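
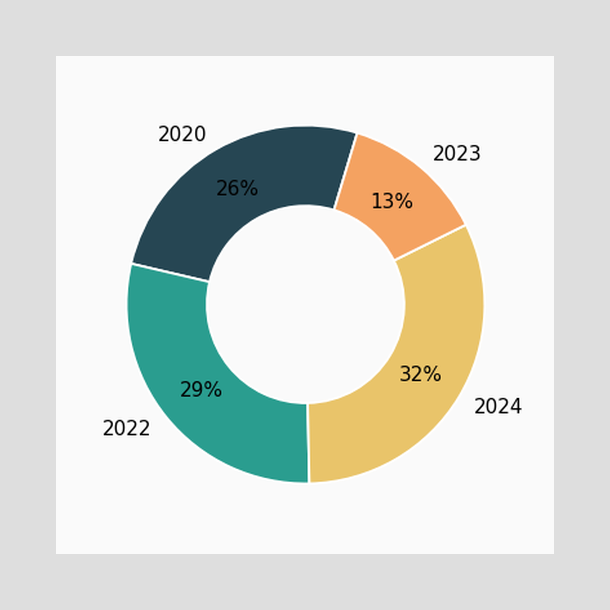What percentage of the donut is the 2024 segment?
The 2024 segment takes up 32% of the ring.

32%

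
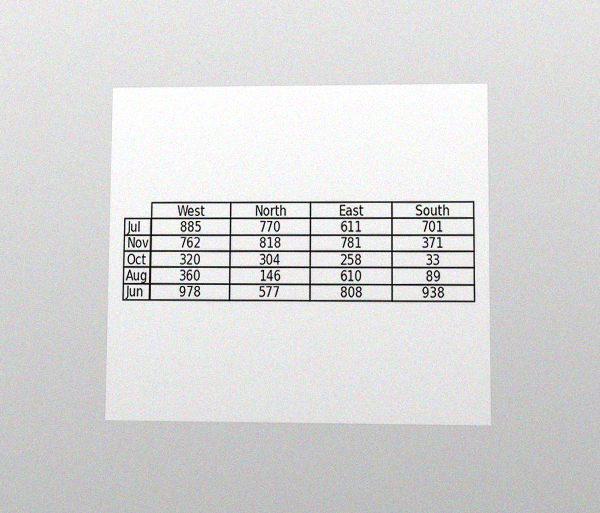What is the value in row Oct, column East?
The chart is viewed at a slight angle, with some photo noise. The (Oct, East) cell reads 258.

258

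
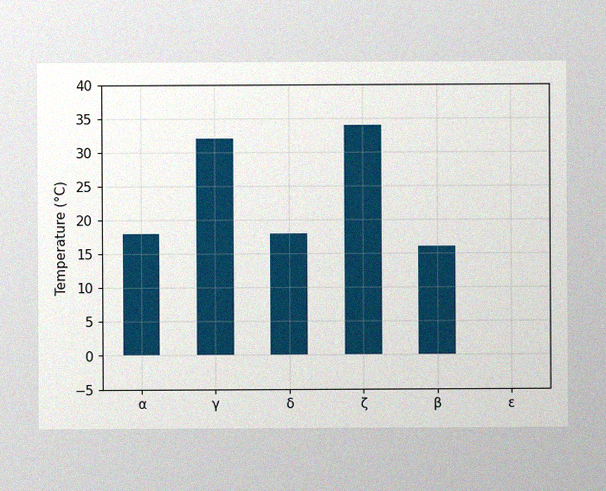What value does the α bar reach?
The image has some photo noise and uneven lighting. Reading along the chart's y-axis, the α bar reaches 18°C.

18°C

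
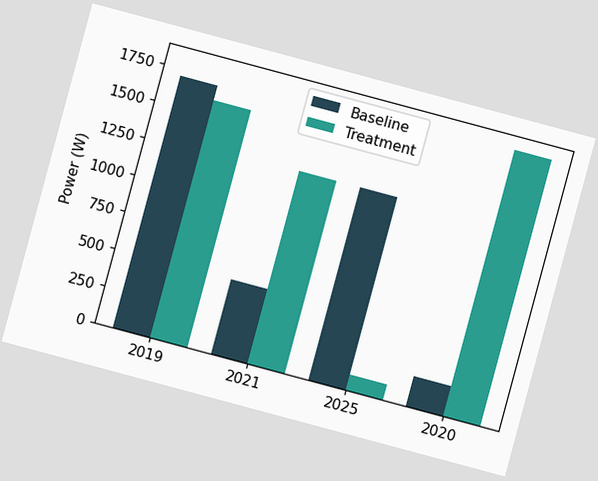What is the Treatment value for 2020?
1800W

The chart is tilted about 15° clockwise. The Treatment bar at 2020 reaches 1800W on the y-axis.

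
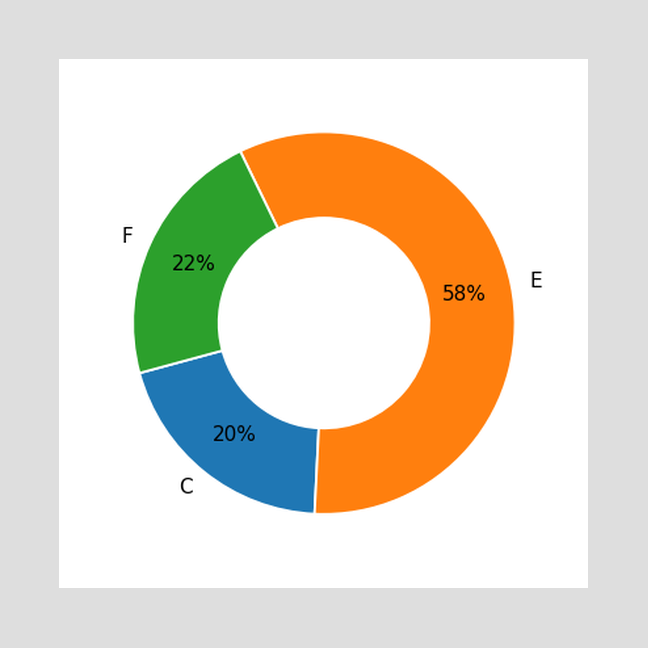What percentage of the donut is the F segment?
22%

The F segment takes up 22% of the ring.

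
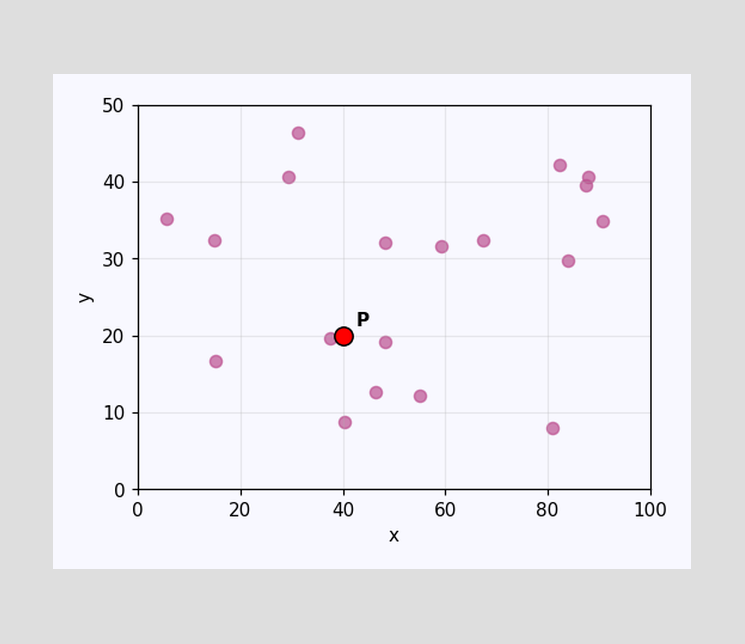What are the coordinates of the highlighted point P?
Following the gridlines from P to each axis, P sits at (40, 20).

(40, 20)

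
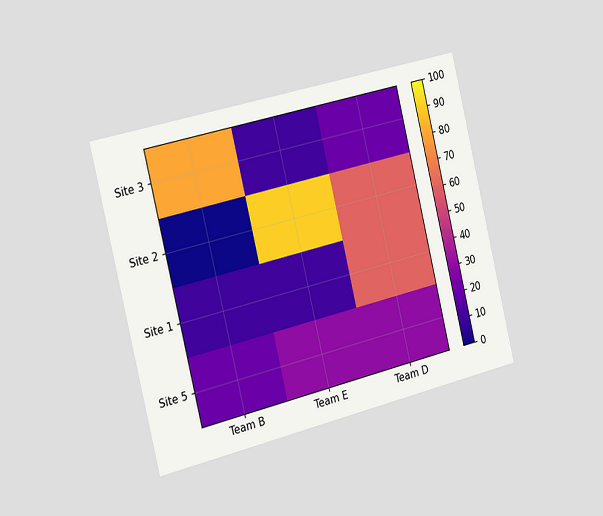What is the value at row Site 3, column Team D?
The chart is tilted about 14° counter-clockwise and viewed slightly from the left. Matching cell (Site 3, Team D) against the colorbar gives 20.

20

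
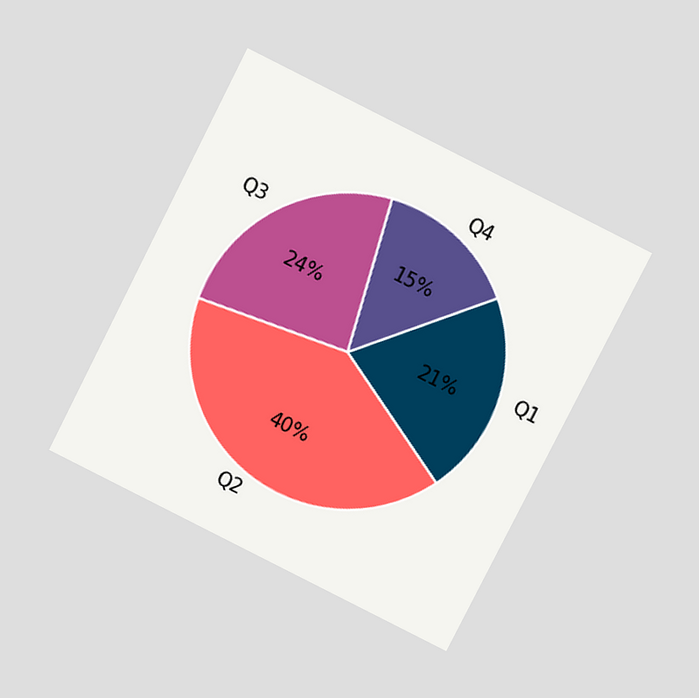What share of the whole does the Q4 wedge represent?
The chart is tilted about 27° clockwise and viewed at a slight angle. The Q4 slice takes up 15% of the pie.

15%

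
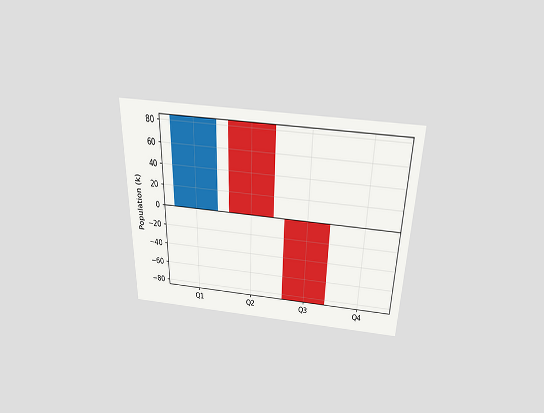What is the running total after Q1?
85k

The chart is viewed slightly from above. After Q1 the running total reaches 85k.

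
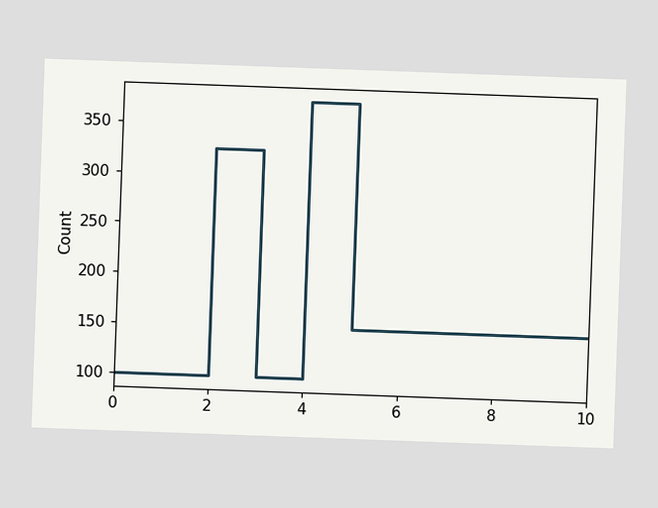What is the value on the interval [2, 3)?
325

The chart is tilted about 2° clockwise. On [2, 3) the step sits at 325.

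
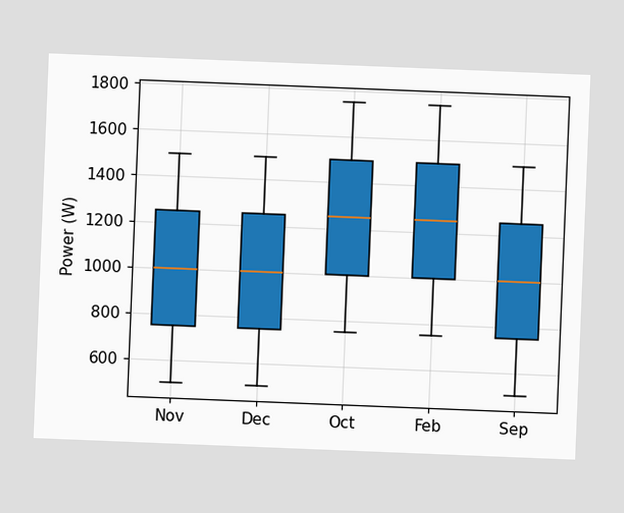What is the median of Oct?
The chart is tilted about 2° clockwise. The median line in the Oct box sits at 1250W.

1250W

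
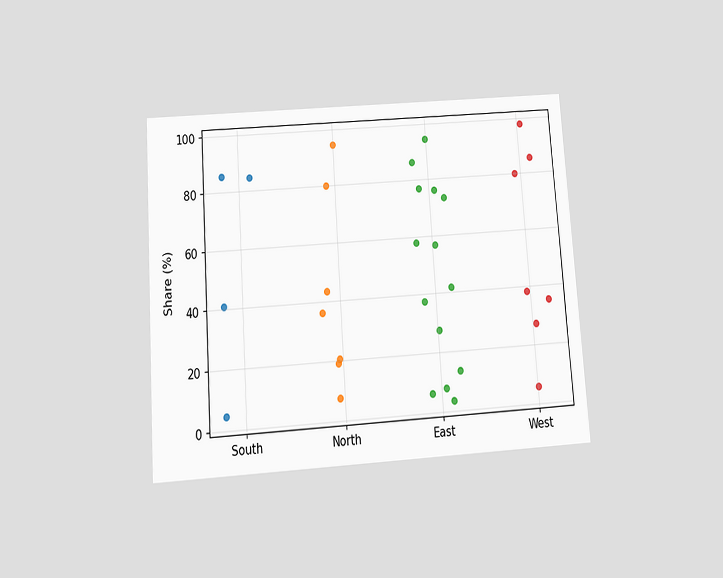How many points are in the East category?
14

The chart is tilted about 4° counter-clockwise and viewed slightly from below. Counting the markers in the East column gives 14.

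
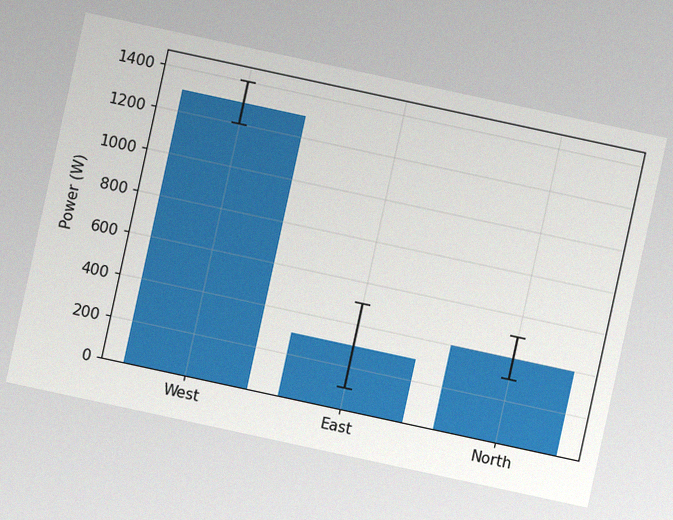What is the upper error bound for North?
The chart is tilted about 12° clockwise, with some photo noise. The North bar's upper whisker reaches 500W.

500W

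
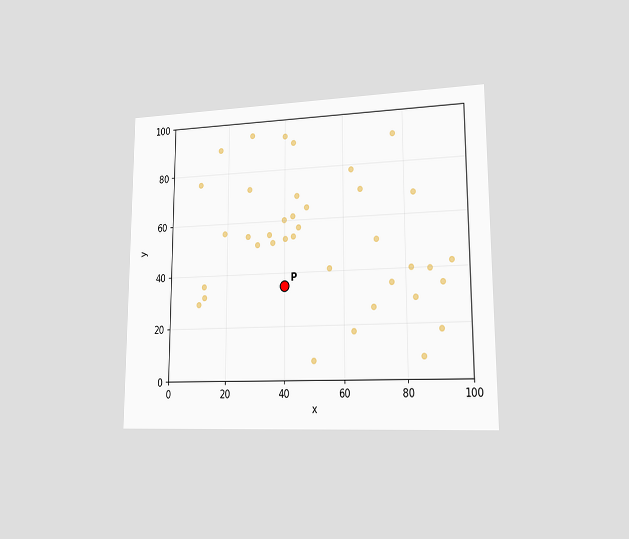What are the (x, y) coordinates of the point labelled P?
(40, 35)

The chart is viewed slightly from the right. Following the gridlines from P to each axis, P sits at (40, 35).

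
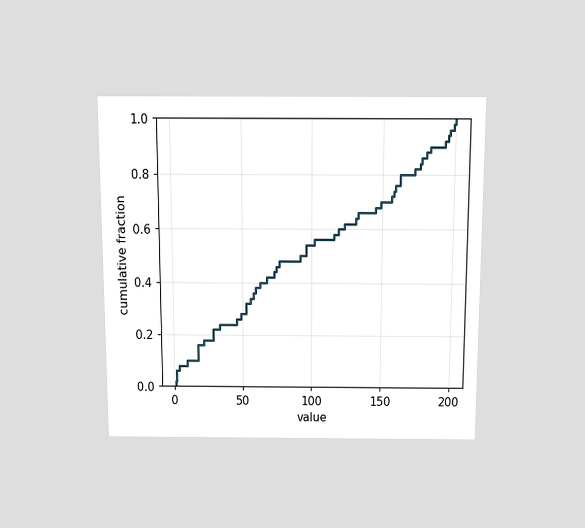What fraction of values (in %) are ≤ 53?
32%

The chart is viewed slightly from above. At x=53 the ECDF step is at 32%.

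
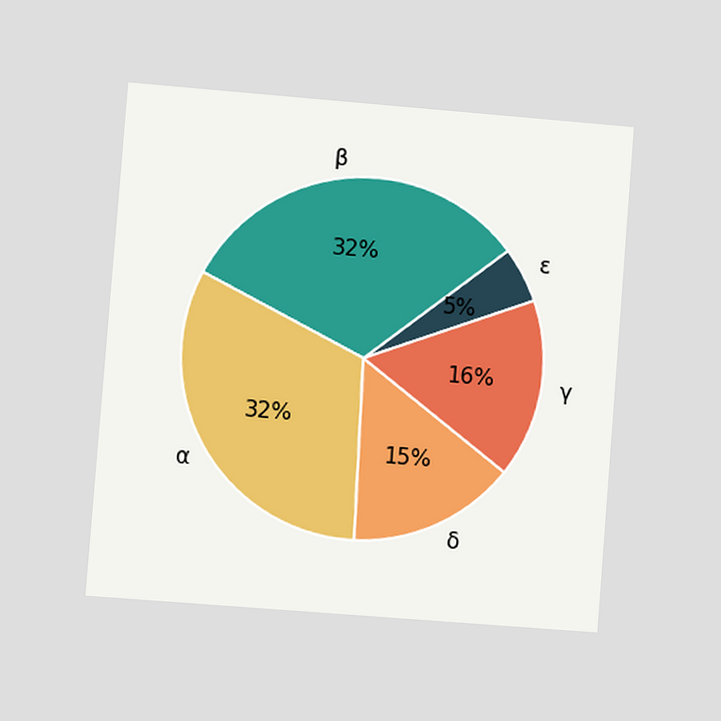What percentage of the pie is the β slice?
The chart is tilted about 4° clockwise and viewed at a slight angle. The β slice takes up 32% of the pie.

32%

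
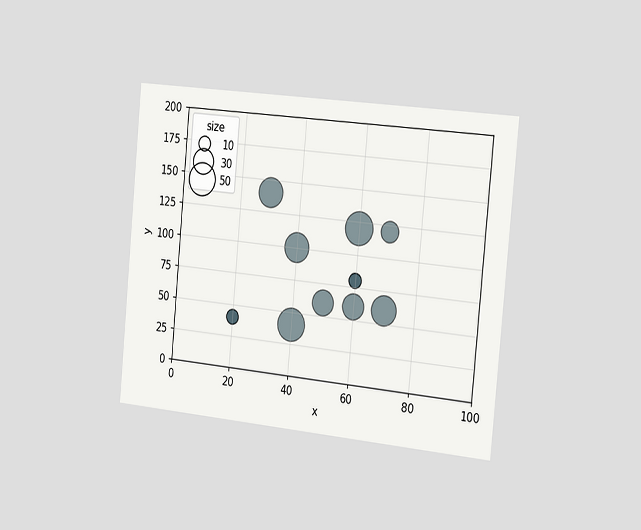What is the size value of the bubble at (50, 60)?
30

The chart is tilted about 5° clockwise and viewed slightly from the right. Matching the bubble at (50, 60) against the size legend gives 30.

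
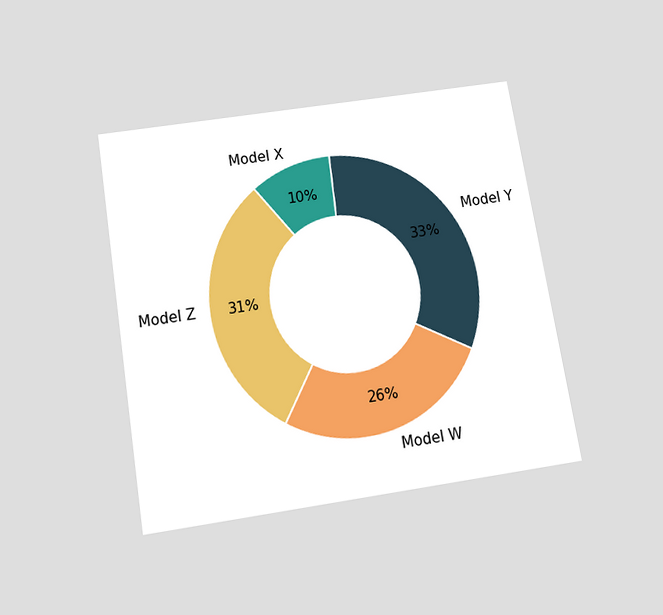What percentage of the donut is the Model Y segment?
33%

The chart is tilted about 9° counter-clockwise and viewed slightly from below. The Model Y segment takes up 33% of the ring.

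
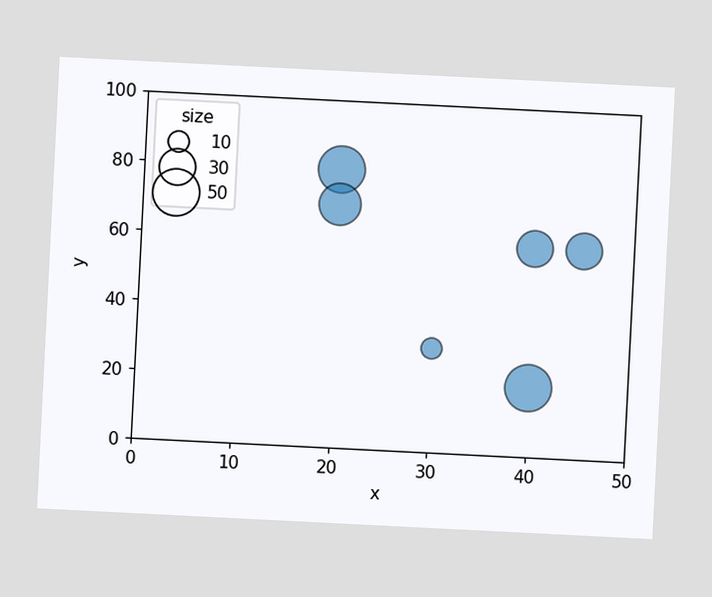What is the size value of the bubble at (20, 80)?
The chart is tilted about 3° clockwise. Matching the bubble at (20, 80) against the size legend gives 50.

50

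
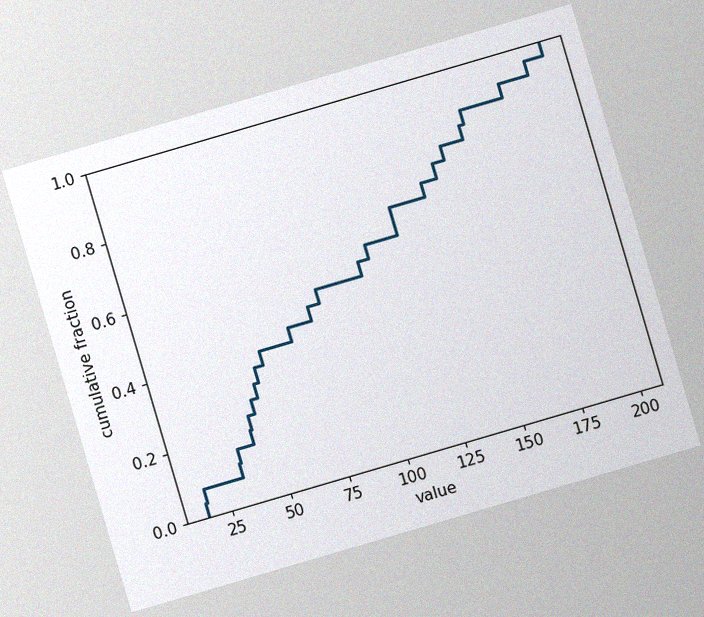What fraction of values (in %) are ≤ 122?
68%

The chart is tilted about 16° counter-clockwise, with some photo noise. At x=122 the ECDF step is at 68%.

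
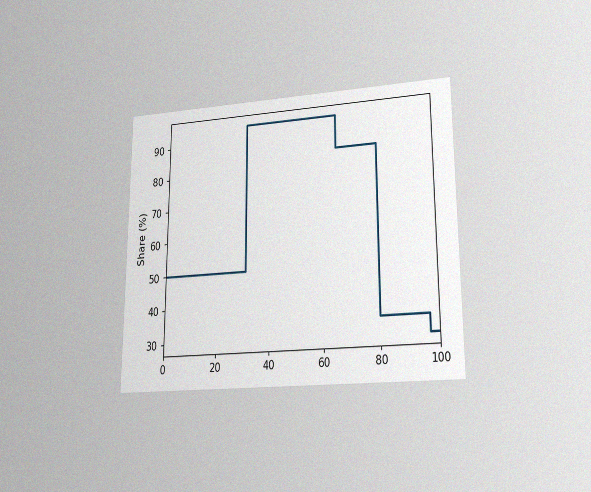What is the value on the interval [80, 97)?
35%

The chart is viewed at a slight angle, with some photo noise. On [80, 97) the step sits at 35%.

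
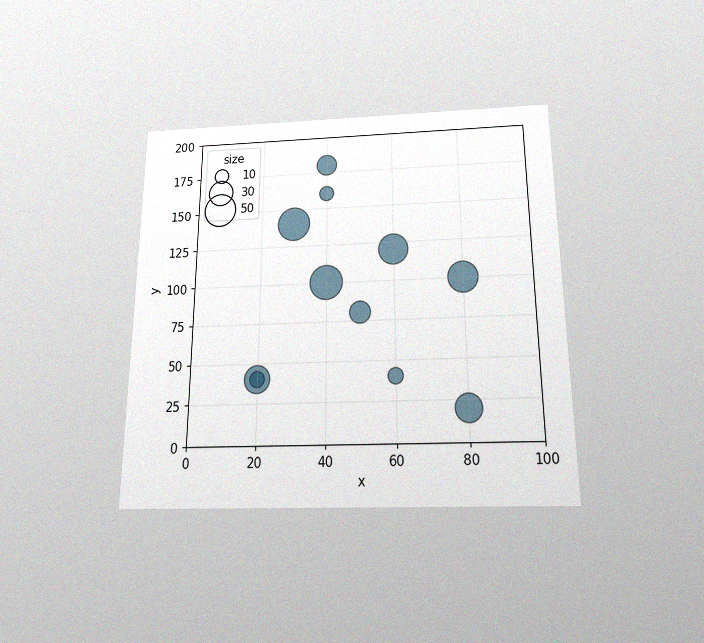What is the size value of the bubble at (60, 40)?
10

The chart is viewed slightly from below, with some photo noise. Matching the bubble at (60, 40) against the size legend gives 10.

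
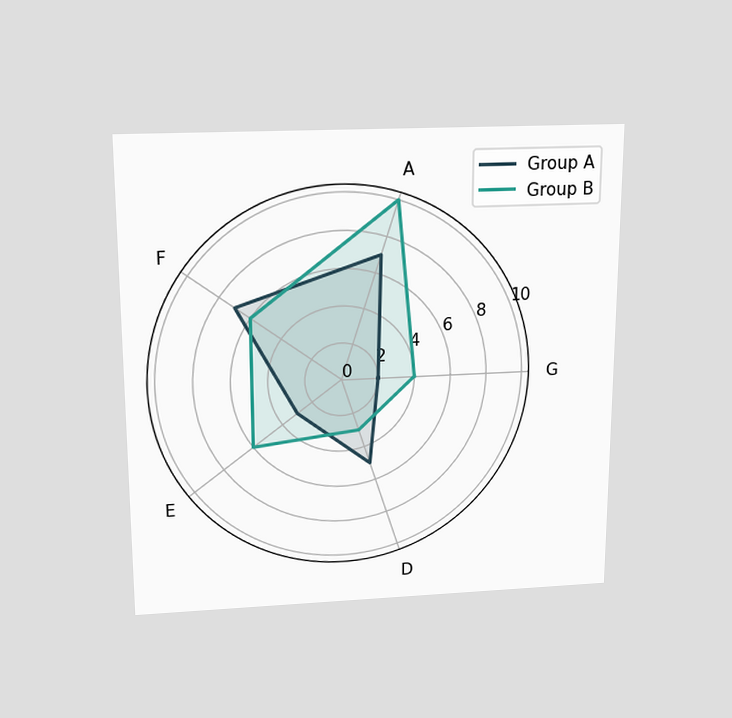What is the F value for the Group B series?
The chart is viewed slightly from above. On the F axis, Group B reaches 6.

6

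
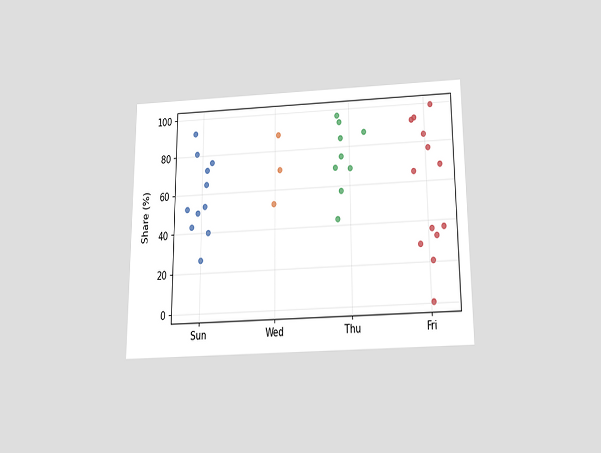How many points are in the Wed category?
3

The chart is viewed slightly from below. Counting the markers in the Wed column gives 3.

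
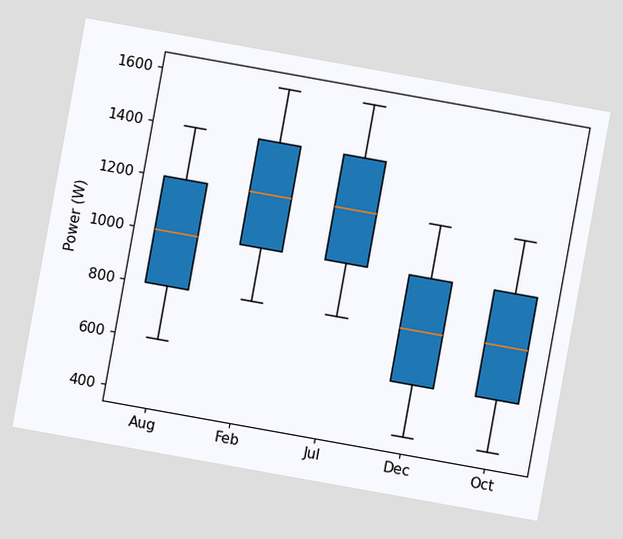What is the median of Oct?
The chart is tilted about 10° clockwise. The median line in the Oct box sits at 800W.

800W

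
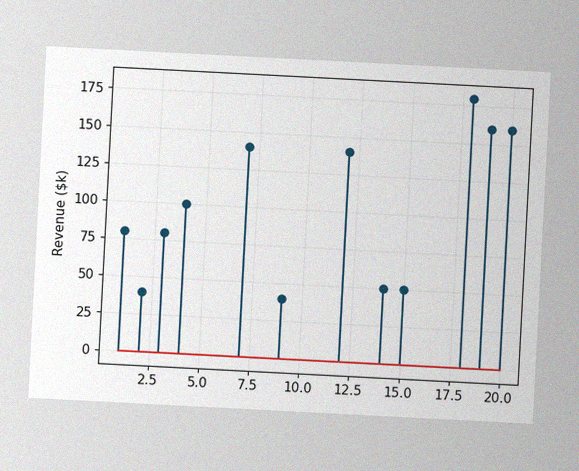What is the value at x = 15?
The chart is tilted about 3° clockwise, with some photo noise. The stem at x=15 reaches $50k.

$50k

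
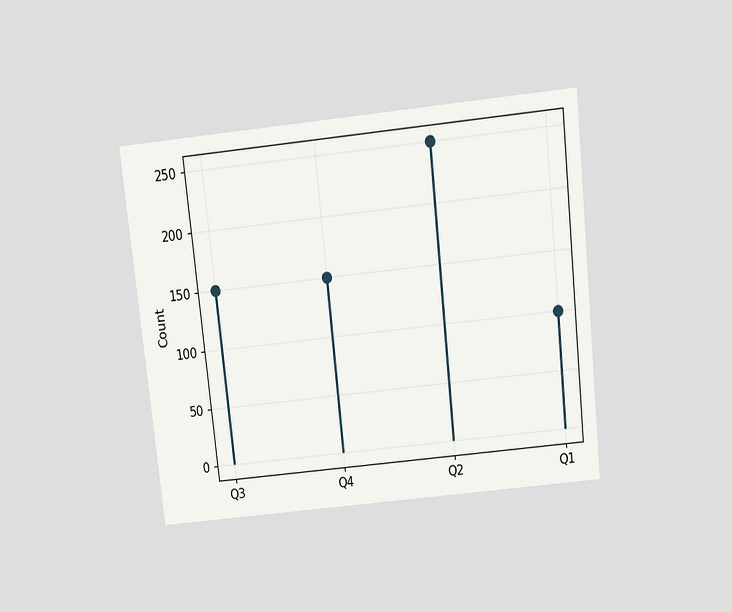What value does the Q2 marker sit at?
The chart is tilted about 6° counter-clockwise and viewed slightly from above. The Q2 marker sits at 250.

250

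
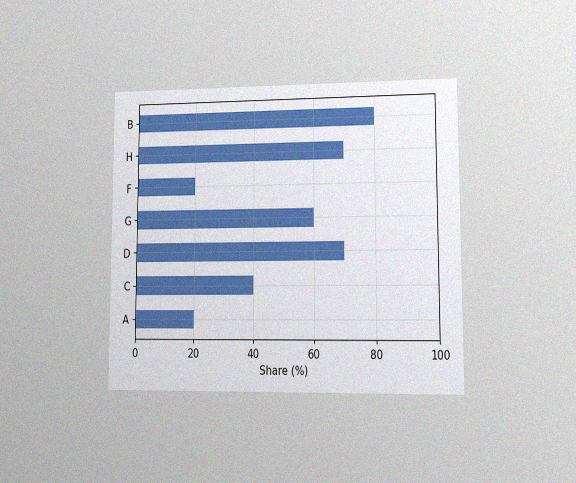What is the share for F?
20%

The chart is viewed at a slight angle, with some photo noise. Reading along the chart's x-axis, the F bar reaches 20%.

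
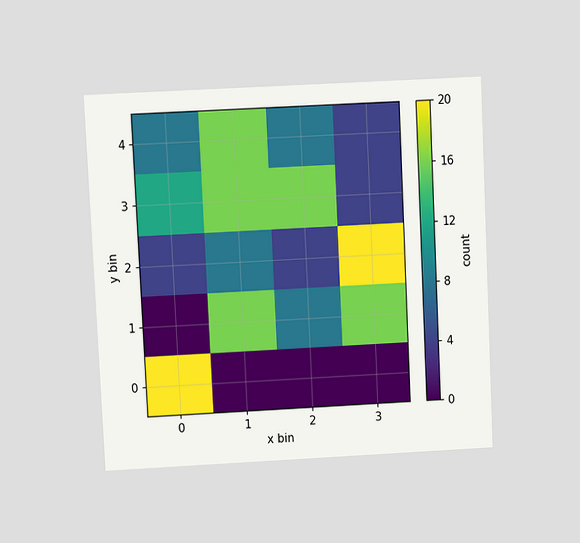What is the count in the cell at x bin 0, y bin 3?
The chart is tilted about 3° counter-clockwise and viewed at a slight angle. Matching the cell (0, 3) against the colorbar gives 12.

12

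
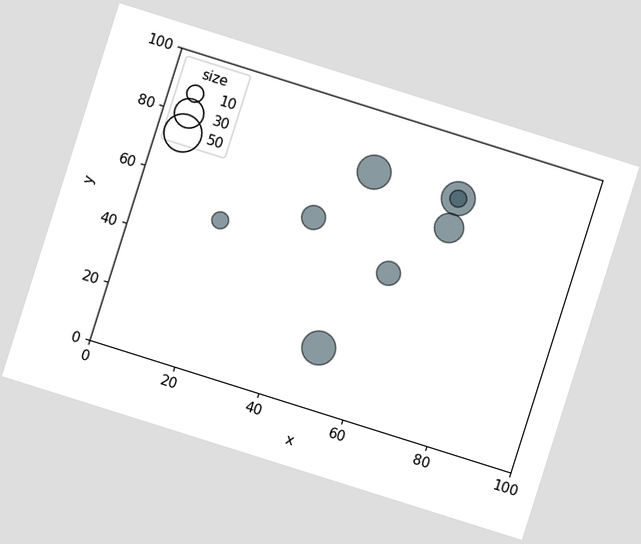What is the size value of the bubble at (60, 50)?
20

The chart is tilted about 17° clockwise. Matching the bubble at (60, 50) against the size legend gives 20.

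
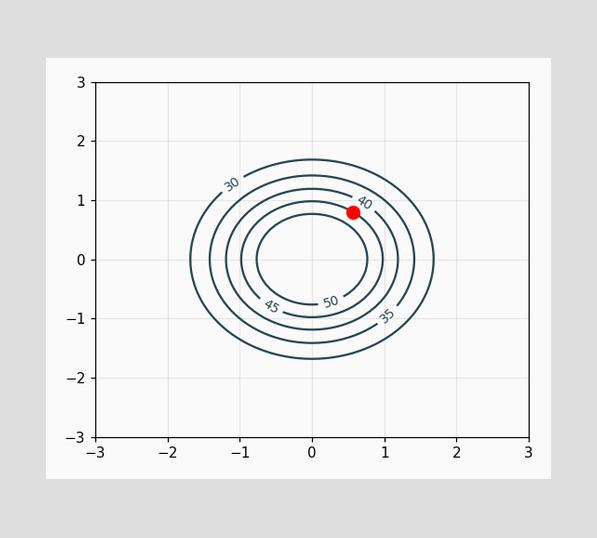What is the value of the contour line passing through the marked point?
45

The marked point sits on the contour labelled 45.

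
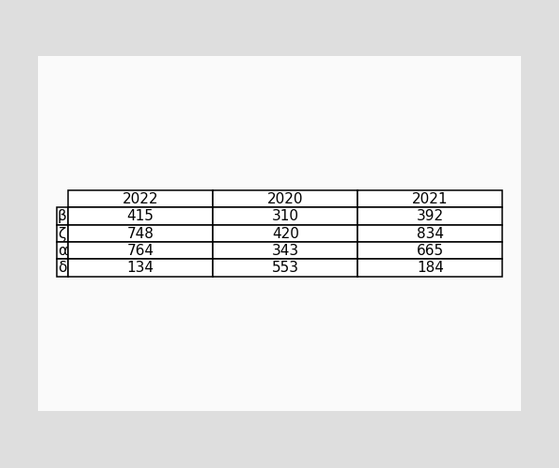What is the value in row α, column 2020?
The (α, 2020) cell reads 343.

343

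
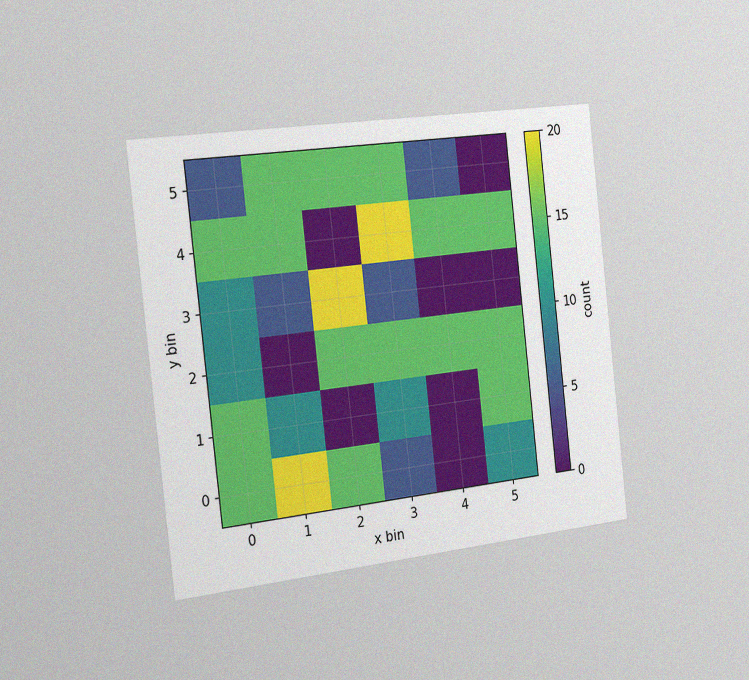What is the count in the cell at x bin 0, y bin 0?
15

The chart is tilted about 6° counter-clockwise and viewed slightly from the left, with some photo noise. Matching the cell (0, 0) against the colorbar gives 15.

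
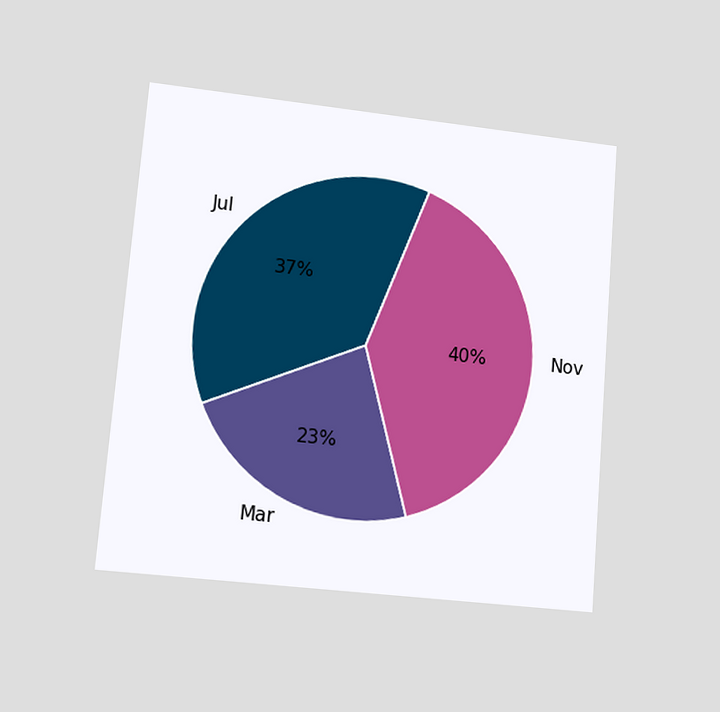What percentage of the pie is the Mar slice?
The chart is tilted about 5° clockwise and viewed at a slight angle. The Mar slice takes up 23% of the pie.

23%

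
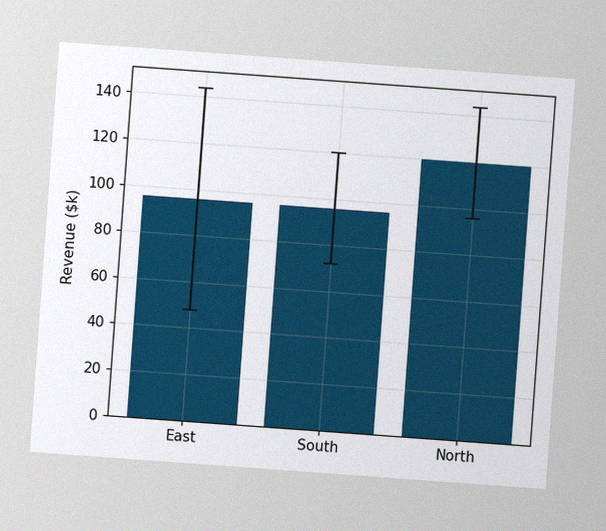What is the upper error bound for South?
The chart is tilted about 4° clockwise, with some photo noise. The South bar's upper whisker reaches $120k.

$120k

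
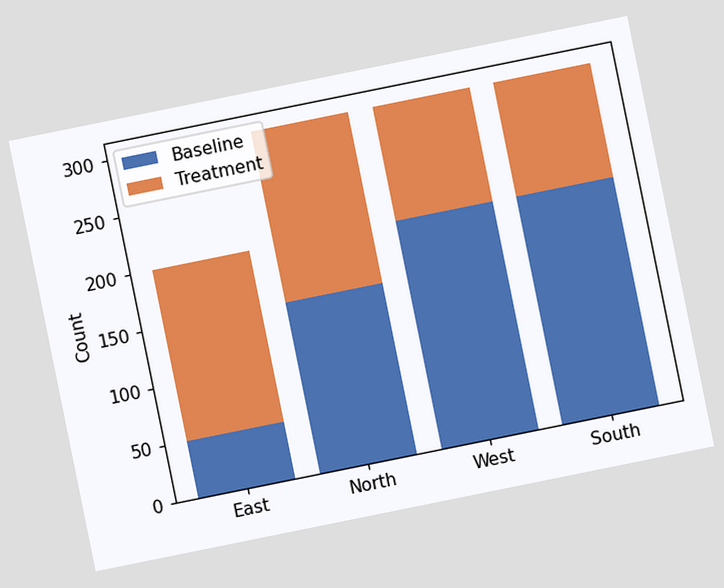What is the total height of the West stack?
300

The chart is tilted about 11° counter-clockwise. The West stack's top reaches 300 on the y-axis.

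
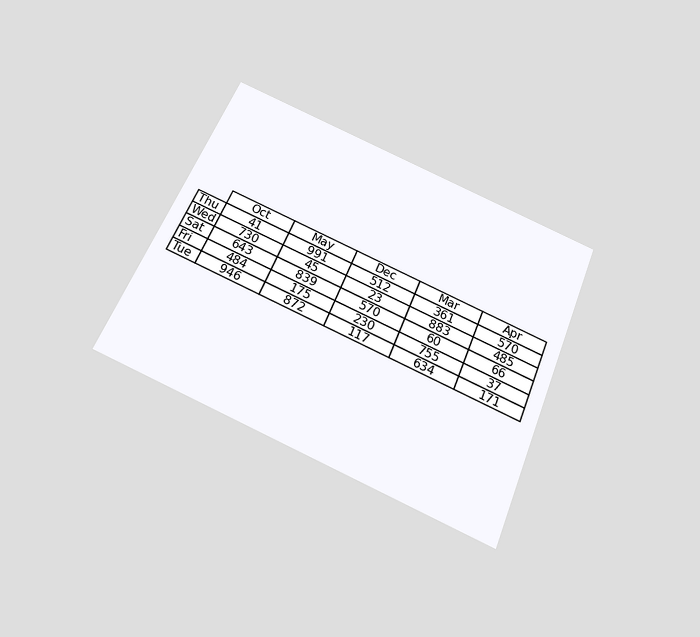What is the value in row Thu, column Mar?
The chart is tilted about 23° clockwise and viewed slightly from below. The (Thu, Mar) cell reads 361.

361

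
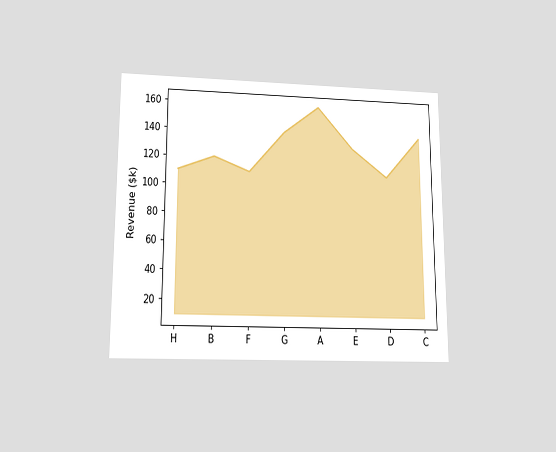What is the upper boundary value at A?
$160k

The chart is viewed slightly from below. At A the upper boundary is at $160k.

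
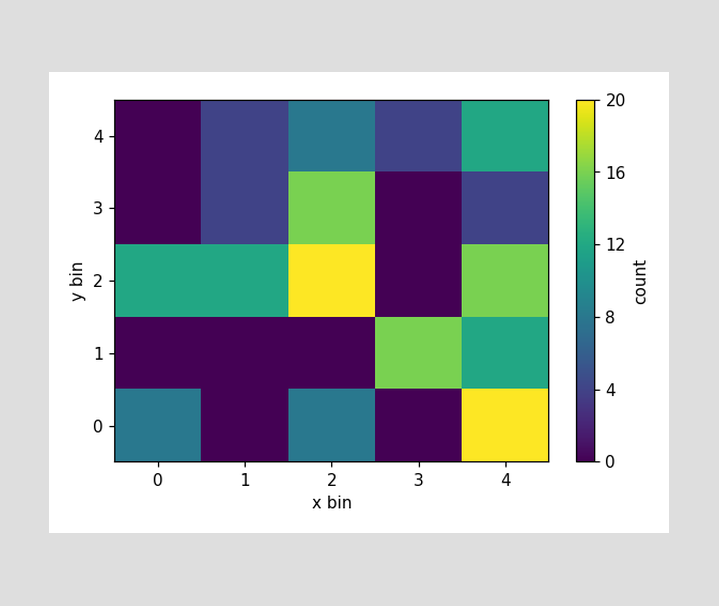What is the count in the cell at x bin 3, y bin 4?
Matching the cell (3, 4) against the colorbar gives 4.

4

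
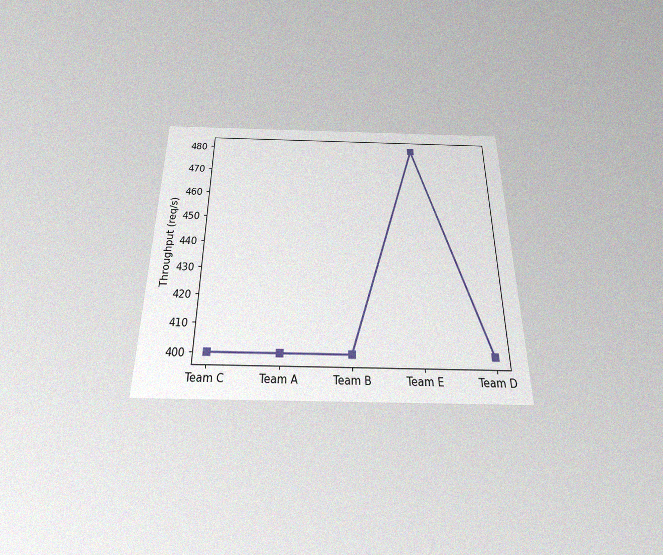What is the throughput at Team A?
The chart is viewed slightly from below, with some photo noise. At Team A, the line is at 400req/s.

400req/s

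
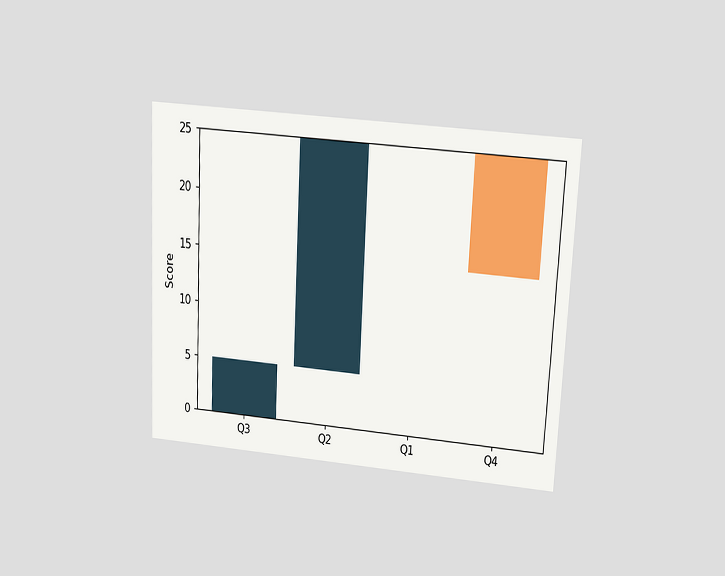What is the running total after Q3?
The chart is tilted about 3° clockwise and viewed slightly from above. After Q3 the running total reaches 5.

5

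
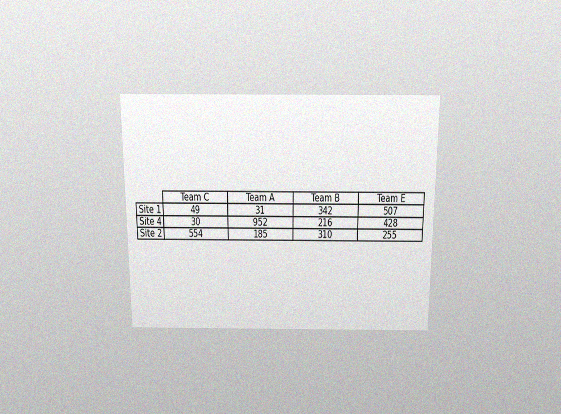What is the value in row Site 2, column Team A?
185

The chart is viewed slightly from above, with some photo noise. The (Site 2, Team A) cell reads 185.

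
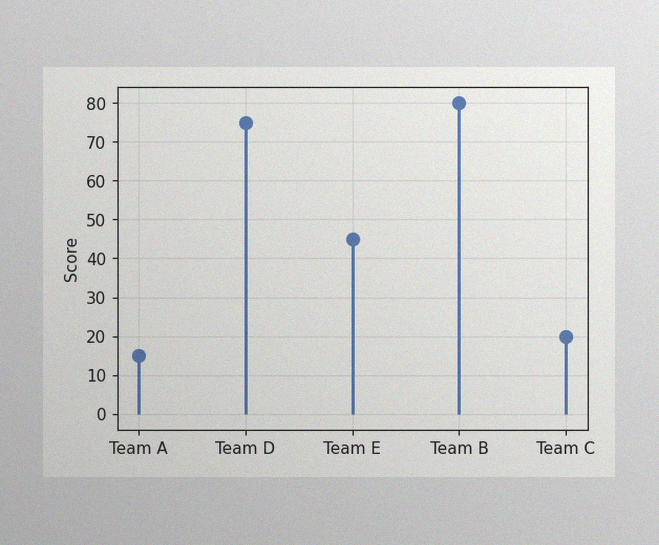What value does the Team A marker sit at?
The image has some photo noise and uneven lighting. The Team A marker sits at 15.

15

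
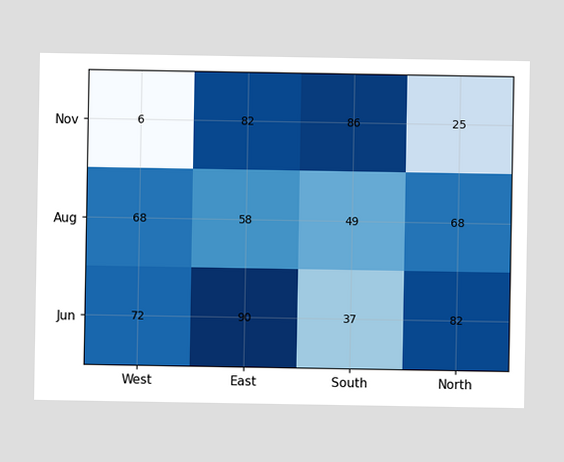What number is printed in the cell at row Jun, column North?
The (Jun, North) cell reads 82.

82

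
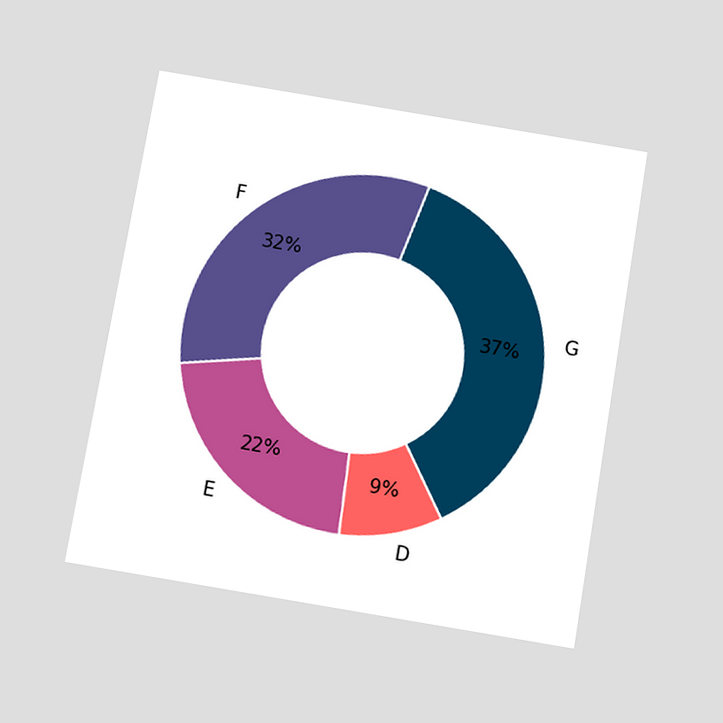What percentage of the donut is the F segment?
The chart is tilted about 10° clockwise and viewed slightly from below. The F segment takes up 32% of the ring.

32%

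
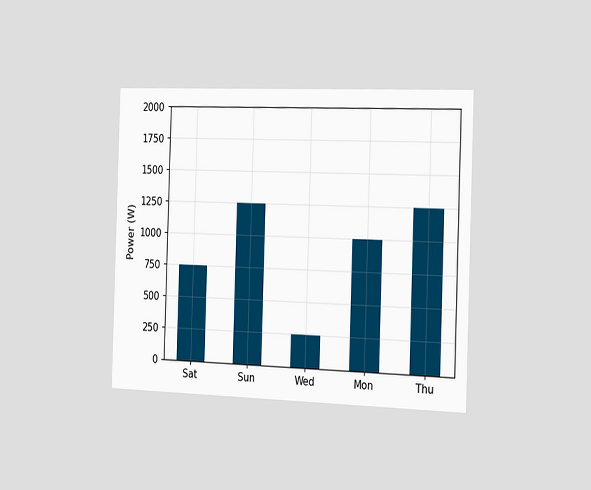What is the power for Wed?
The chart is viewed slightly from the right. Reading along the chart's y-axis, the Wed bar reaches 250W.

250W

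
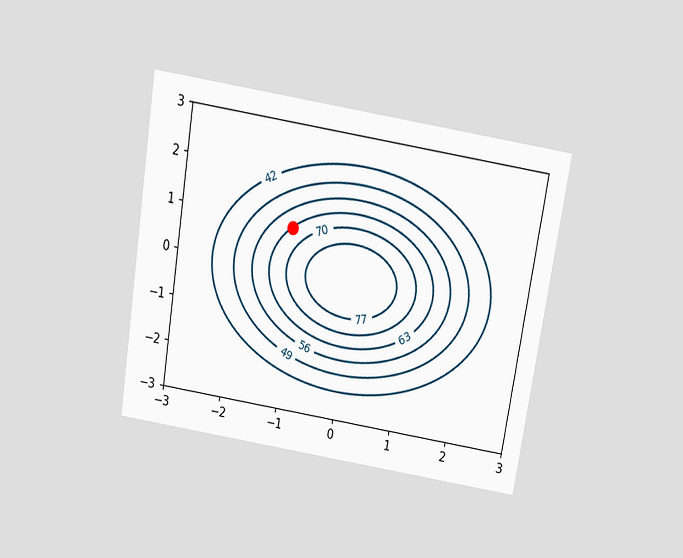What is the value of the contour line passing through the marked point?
63

The chart is tilted about 9° clockwise and viewed slightly from above. The marked point sits on the contour labelled 63.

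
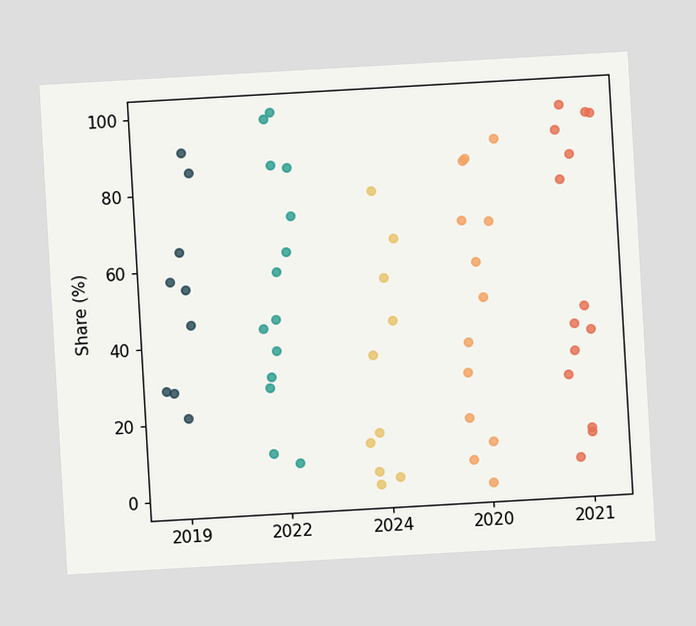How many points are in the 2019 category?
9

The chart is tilted about 3° counter-clockwise. Counting the markers in the 2019 column gives 9.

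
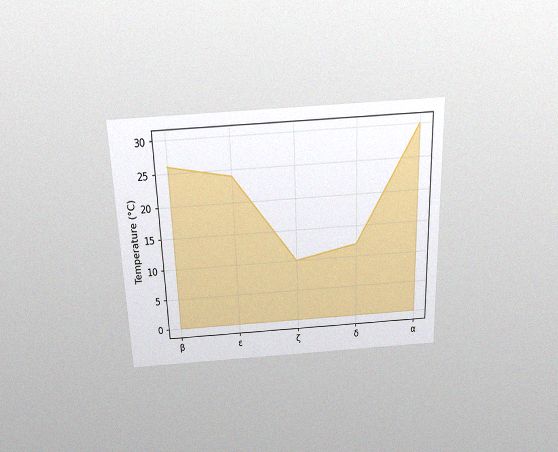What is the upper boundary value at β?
26°C

The chart is viewed slightly from above, with some photo noise. At β the upper boundary is at 26°C.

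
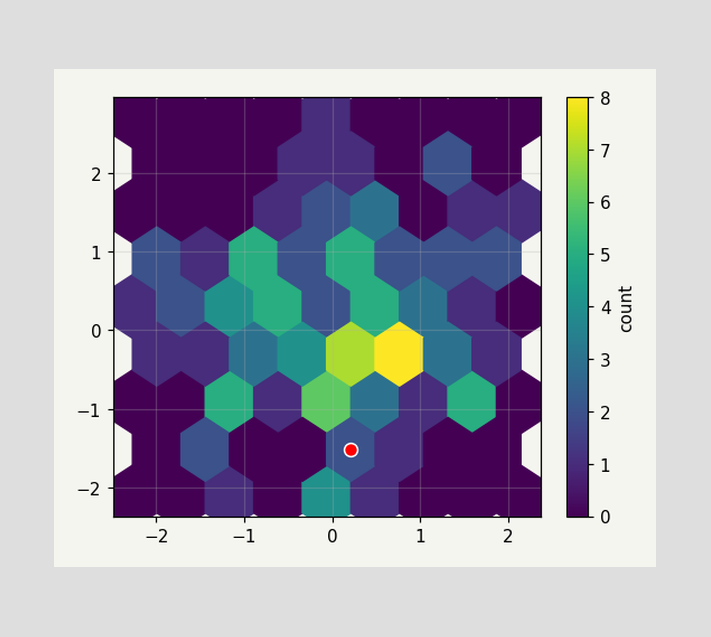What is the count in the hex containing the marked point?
The marked hex reads 2 on the colorbar.

2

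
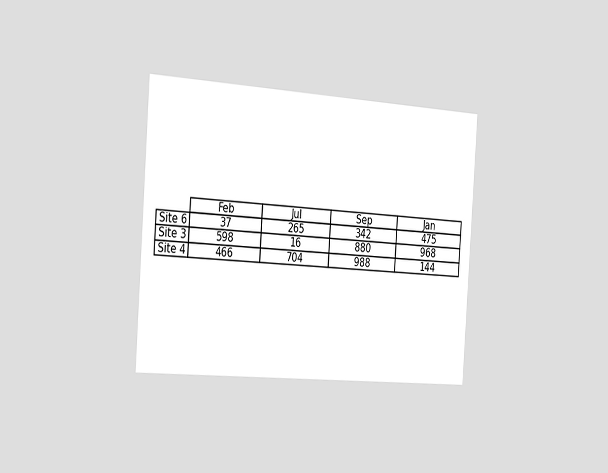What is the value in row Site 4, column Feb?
The chart is tilted about 4° clockwise and viewed slightly from the left. The (Site 4, Feb) cell reads 466.

466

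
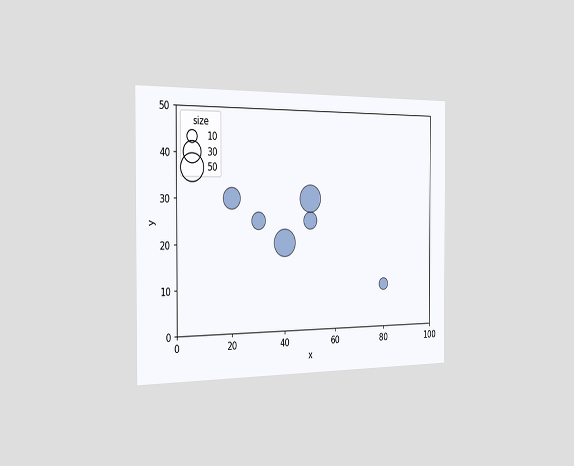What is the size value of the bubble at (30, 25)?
The chart is viewed slightly from the left. Matching the bubble at (30, 25) against the size legend gives 20.

20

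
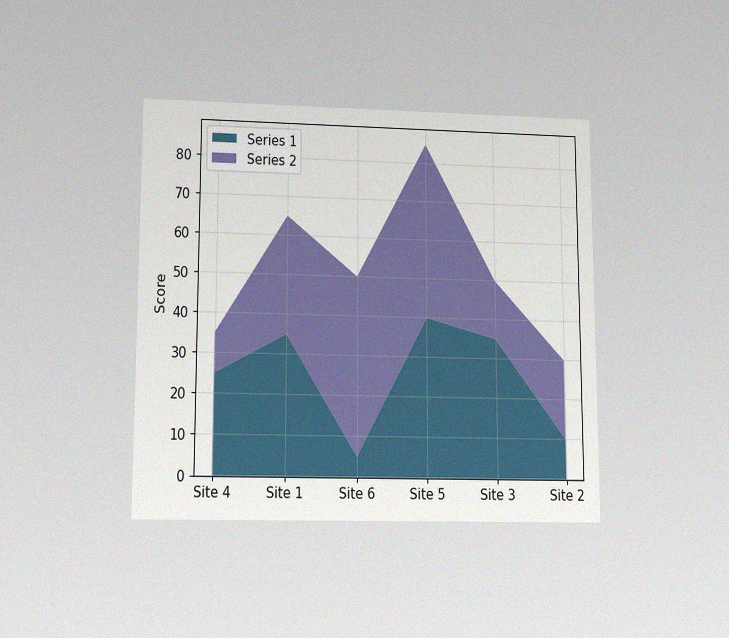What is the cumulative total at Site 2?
The chart is viewed at a slight angle, with some photo noise. The stacked total at Site 2 reaches 30.

30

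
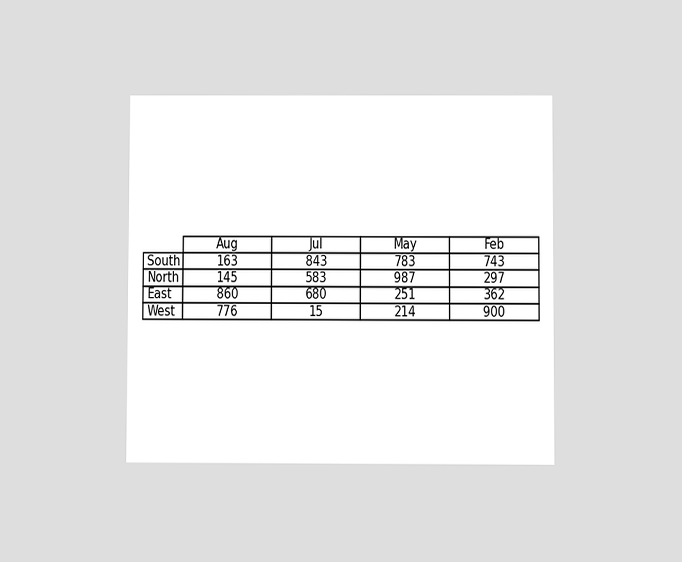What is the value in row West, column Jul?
15

The chart is viewed at a slight angle. The (West, Jul) cell reads 15.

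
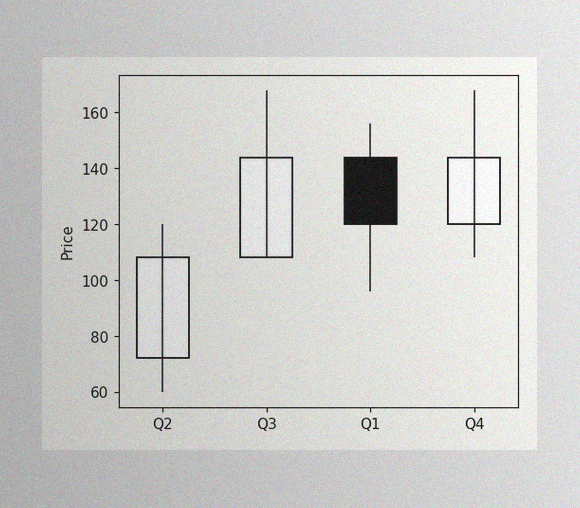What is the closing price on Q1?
120

The image has some photo noise and uneven lighting. The Q1 candle closes at 120.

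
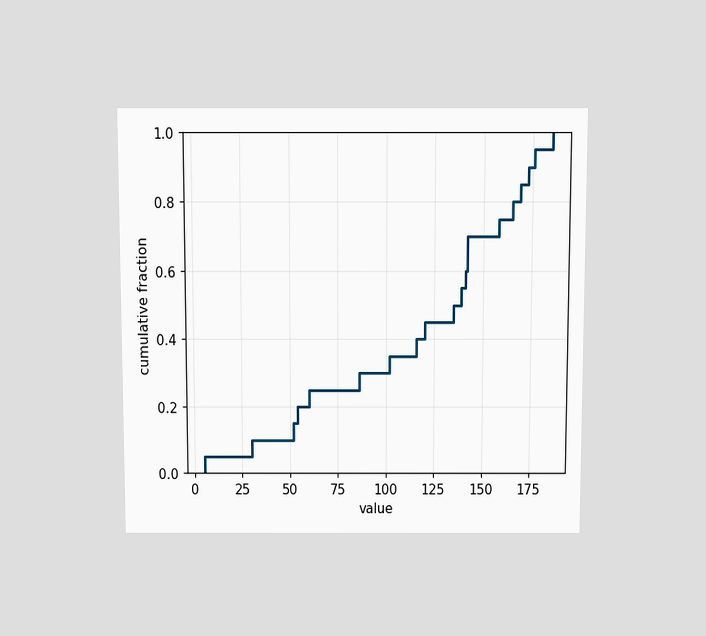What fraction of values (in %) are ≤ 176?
95%

The chart is viewed slightly from above. At x=176 the ECDF step is at 95%.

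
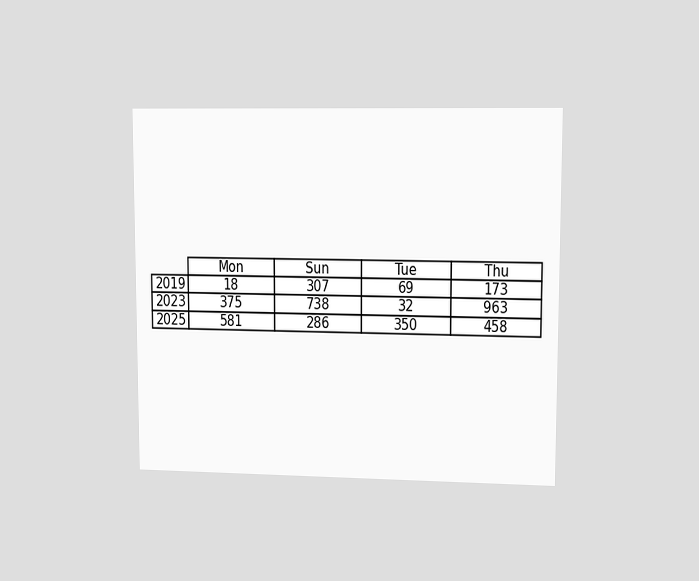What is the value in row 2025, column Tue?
350

The chart is viewed at a slight angle. The (2025, Tue) cell reads 350.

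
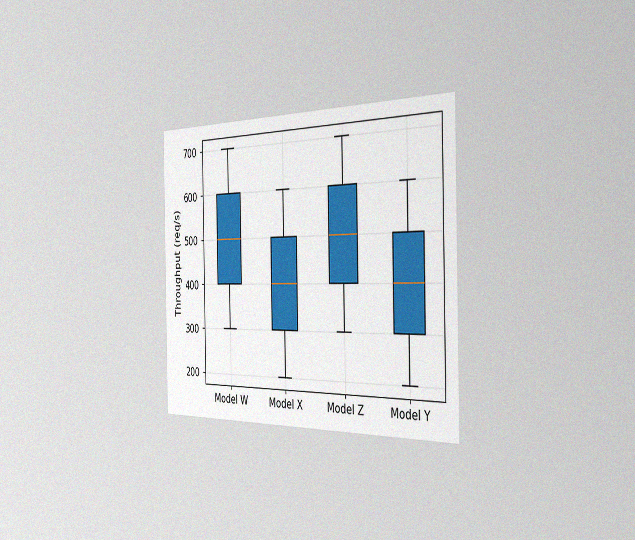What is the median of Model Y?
400req/s

The chart is viewed slightly from the right, with some photo noise. The median line in the Model Y box sits at 400req/s.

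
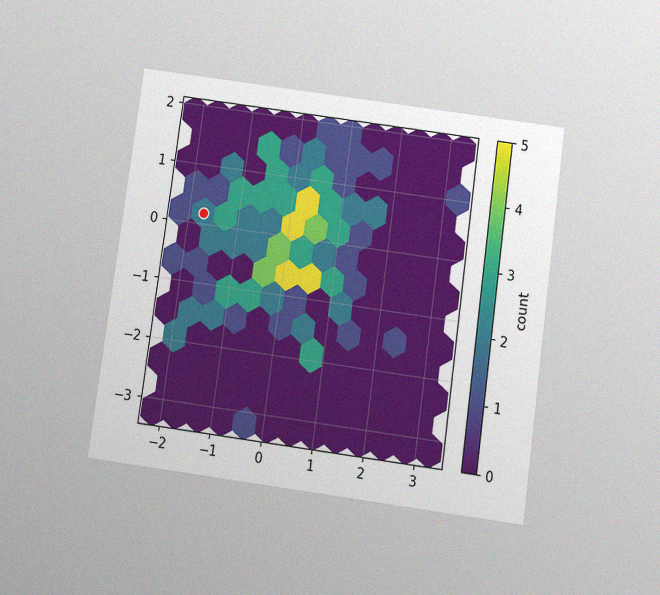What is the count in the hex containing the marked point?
2

The chart is tilted about 8° clockwise and viewed slightly from below, with some photo noise. The marked hex reads 2 on the colorbar.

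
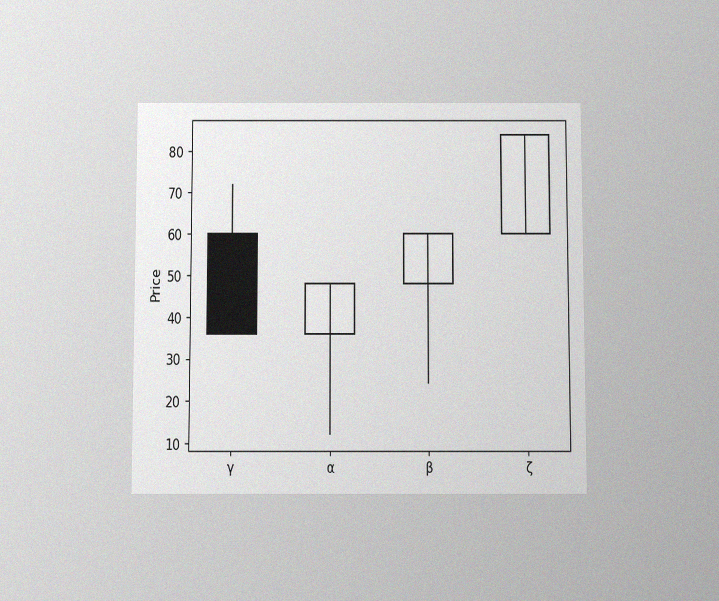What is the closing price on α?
48

The chart is viewed slightly from below, with some photo noise. The α candle closes at 48.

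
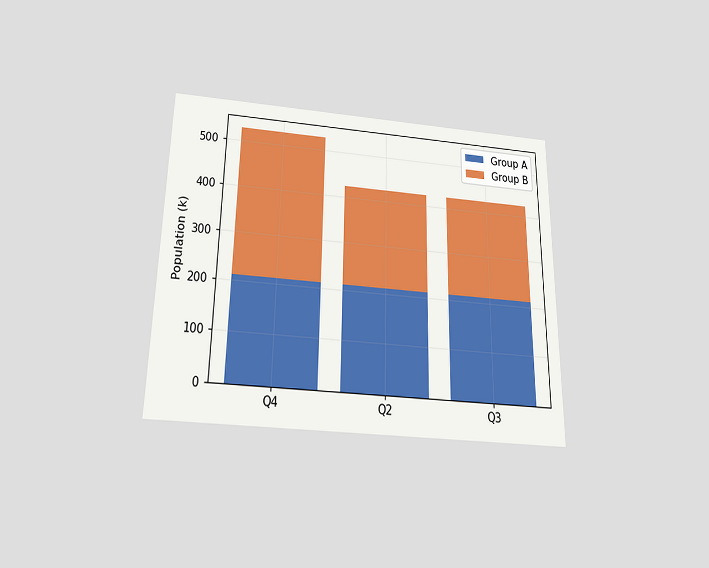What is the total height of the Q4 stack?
The chart is viewed slightly from below. The Q4 stack's top reaches 530k on the y-axis.

530k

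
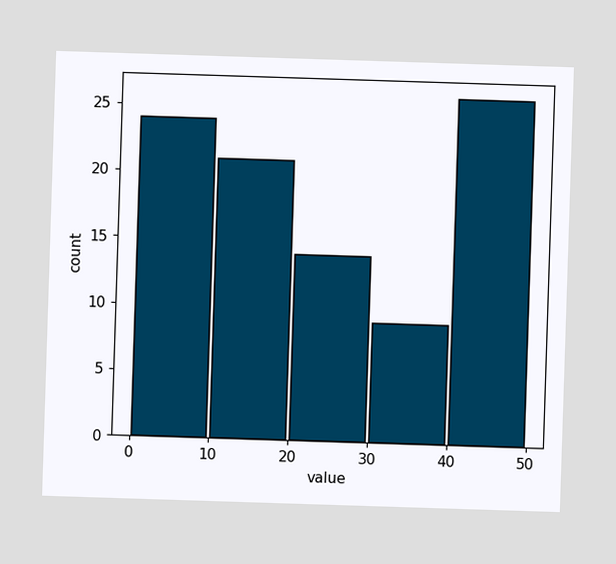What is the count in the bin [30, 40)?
The [30, 40) bin has height 9.

9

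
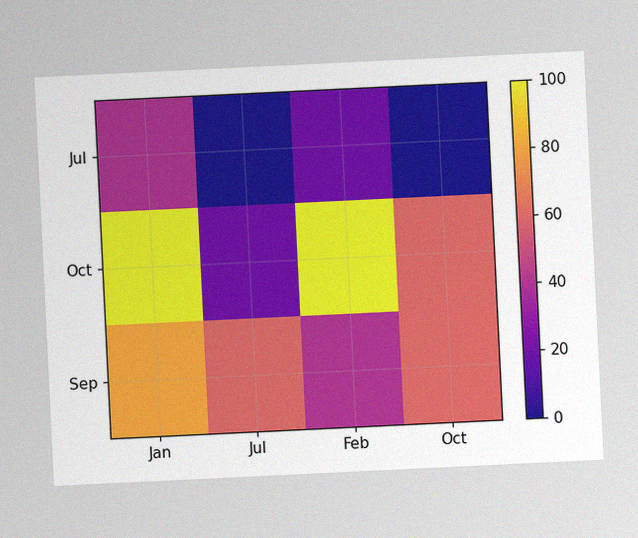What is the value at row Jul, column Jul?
The chart is tilted about 3° counter-clockwise, with some photo noise. Matching cell (Jul, Jul) against the colorbar gives 0.

0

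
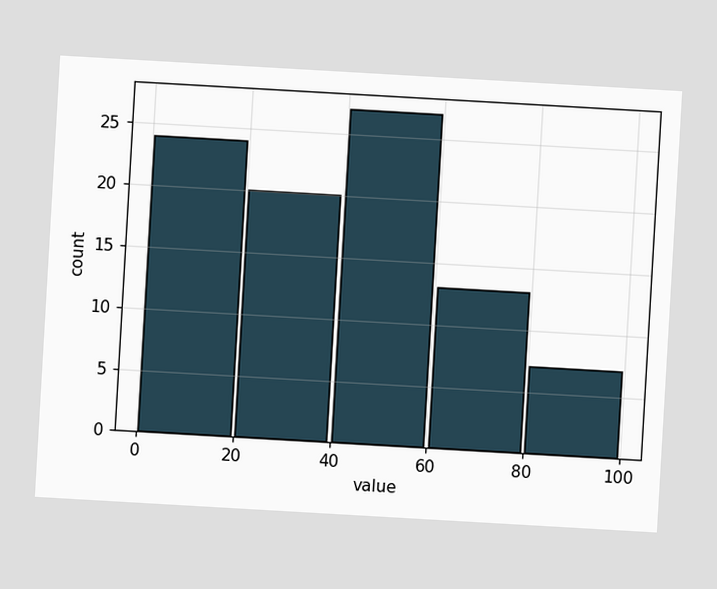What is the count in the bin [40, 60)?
The chart is tilted about 3° clockwise. The [40, 60) bin has height 27.

27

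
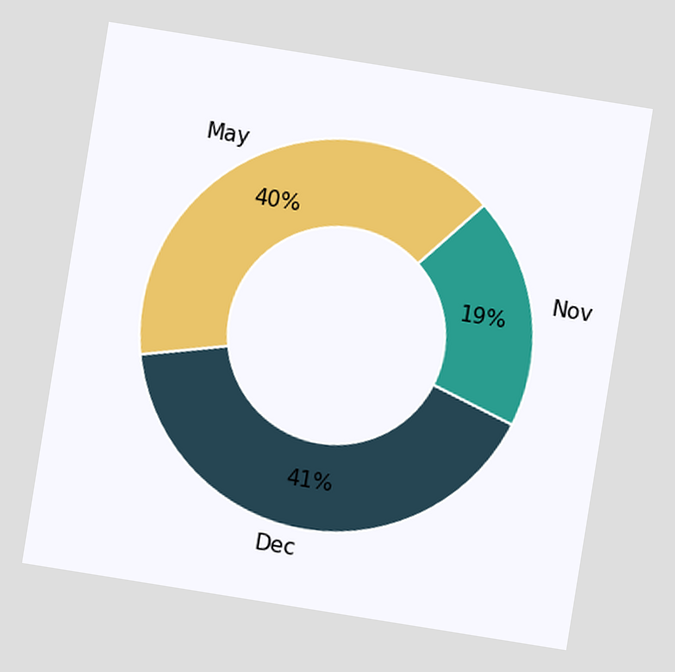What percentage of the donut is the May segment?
40%

The chart is tilted about 9° clockwise. The May segment takes up 40% of the ring.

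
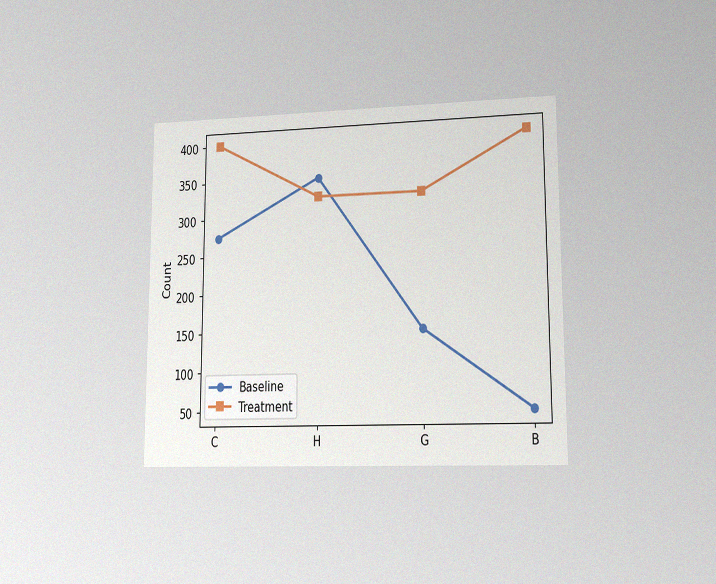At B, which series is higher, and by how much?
The chart is viewed at a slight angle, with some photo noise. At B, Treatment sits above the other line by 350.

Treatment, by 350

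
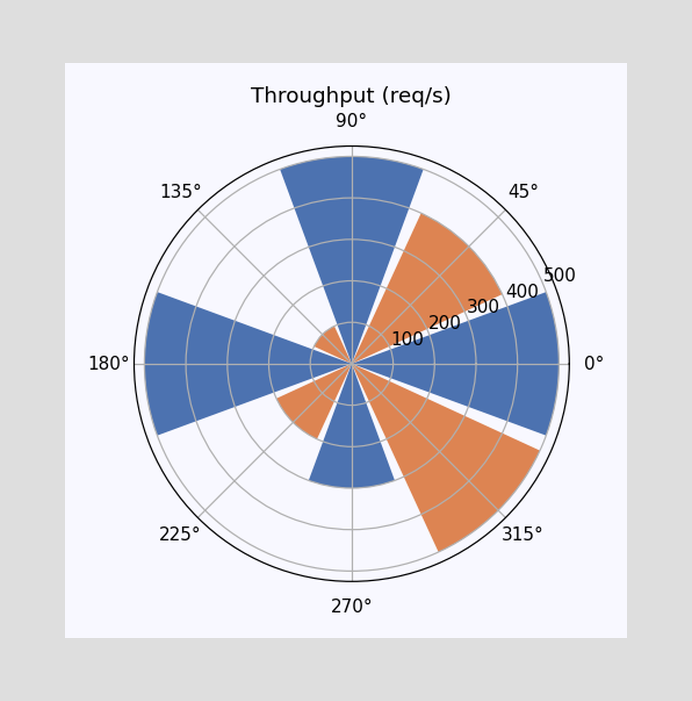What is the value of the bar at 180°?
The bar at 180° reaches 500req/s on the radial axis.

500req/s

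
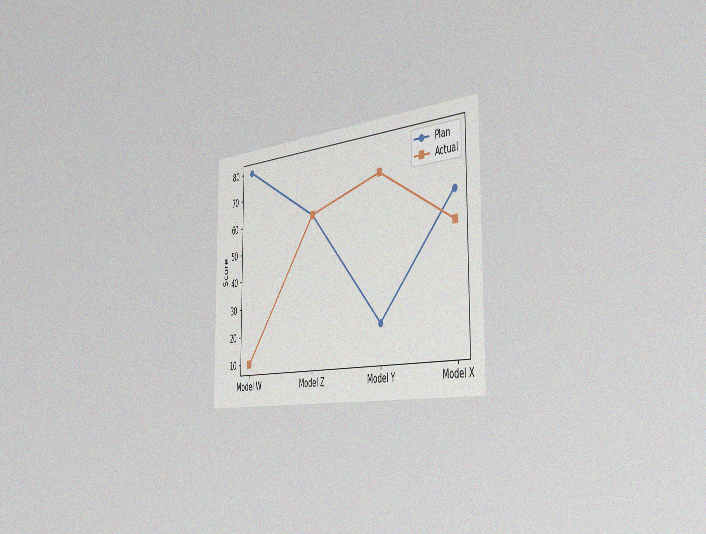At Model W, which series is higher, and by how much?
Plan, by 70

The chart is viewed slightly from the right, with some photo noise. At Model W, Plan sits above the other line by 70.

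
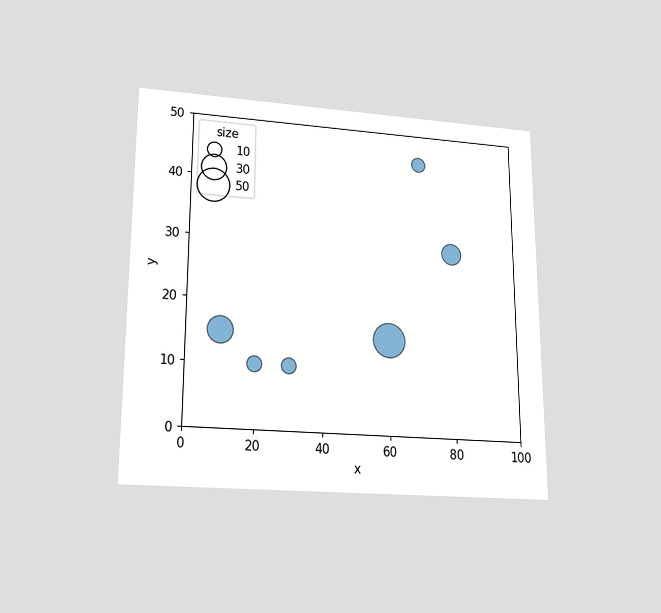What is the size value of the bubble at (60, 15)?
50

The chart is viewed slightly from below. Matching the bubble at (60, 15) against the size legend gives 50.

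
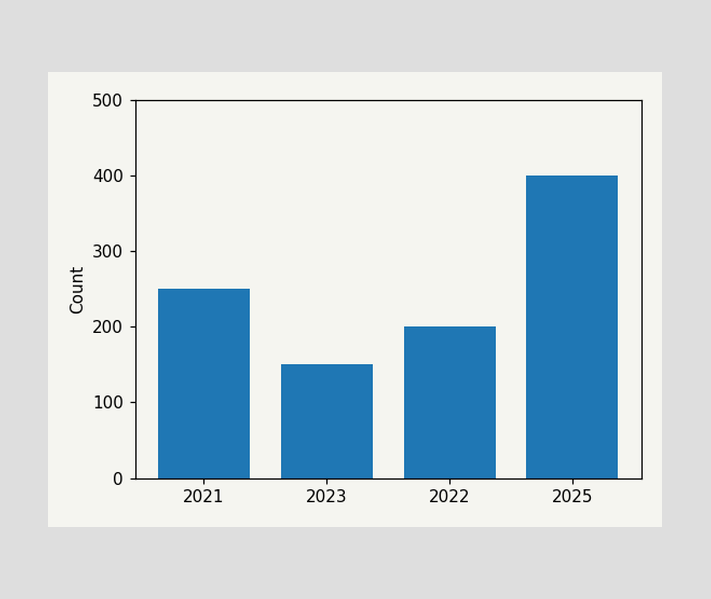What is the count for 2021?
250

Reading along the chart's y-axis, the 2021 bar reaches 250.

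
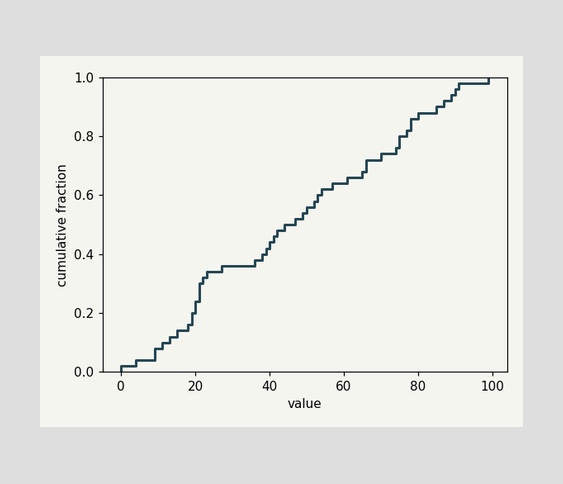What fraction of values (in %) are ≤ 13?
At x=13 the ECDF step is at 12%.

12%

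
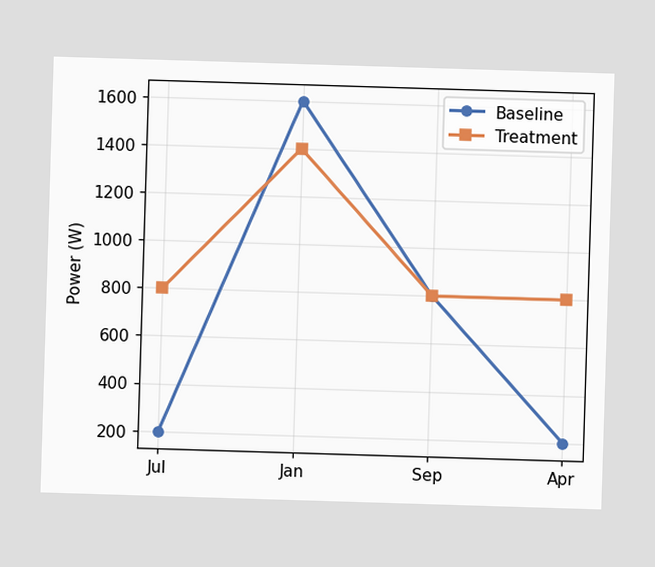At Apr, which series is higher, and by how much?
Treatment, by 600W

At Apr, Treatment sits above the other line by 600W.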